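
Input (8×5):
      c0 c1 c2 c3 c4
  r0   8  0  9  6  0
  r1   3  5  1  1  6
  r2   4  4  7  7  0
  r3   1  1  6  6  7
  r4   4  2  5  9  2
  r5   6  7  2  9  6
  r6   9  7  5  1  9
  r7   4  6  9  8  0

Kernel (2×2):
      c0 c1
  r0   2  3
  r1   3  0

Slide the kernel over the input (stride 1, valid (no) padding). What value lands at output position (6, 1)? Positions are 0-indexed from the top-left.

47

The receptive field on the input at this output position is [7 5 / 6 9]. Elementwise product with the kernel and sum: 7·2 + 5·3 + 6·3.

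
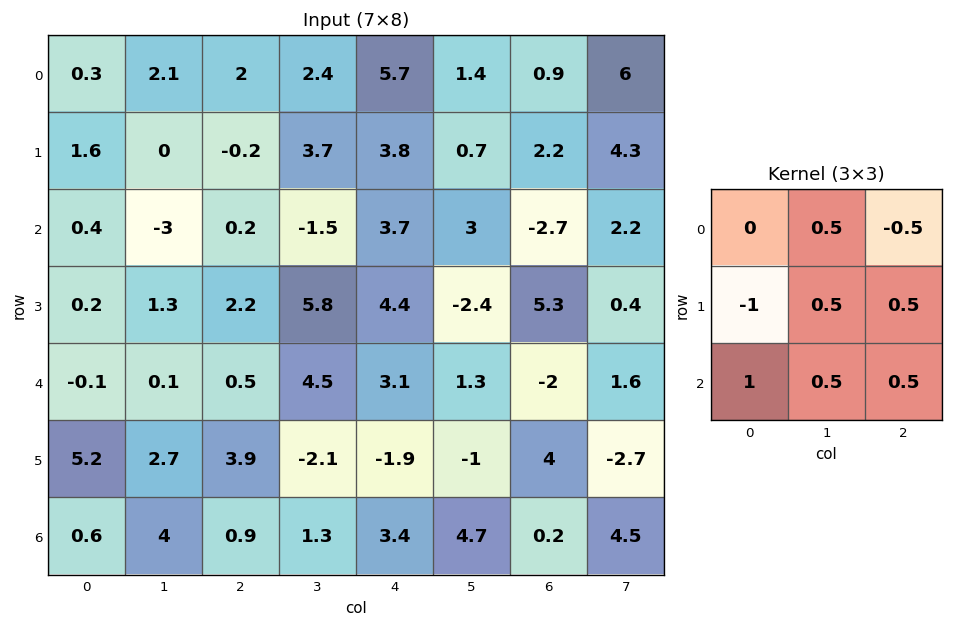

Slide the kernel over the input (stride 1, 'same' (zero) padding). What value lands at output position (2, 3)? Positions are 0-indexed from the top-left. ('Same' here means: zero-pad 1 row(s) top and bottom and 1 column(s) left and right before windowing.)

The receptive field on the zero-padded input at this output position is [-0.2 3.7 3.8 / 0.2 -1.5 3.7 / 2.2 5.8 4.4]. Elementwise product with the kernel and sum: 3.7·0.5 + 3.8·-0.5 + 0.2·-1 + -1.5·0.5 + 3.7·0.5 + 2.2·1 + 5.8·0.5 + 4.4·0.5.

8.15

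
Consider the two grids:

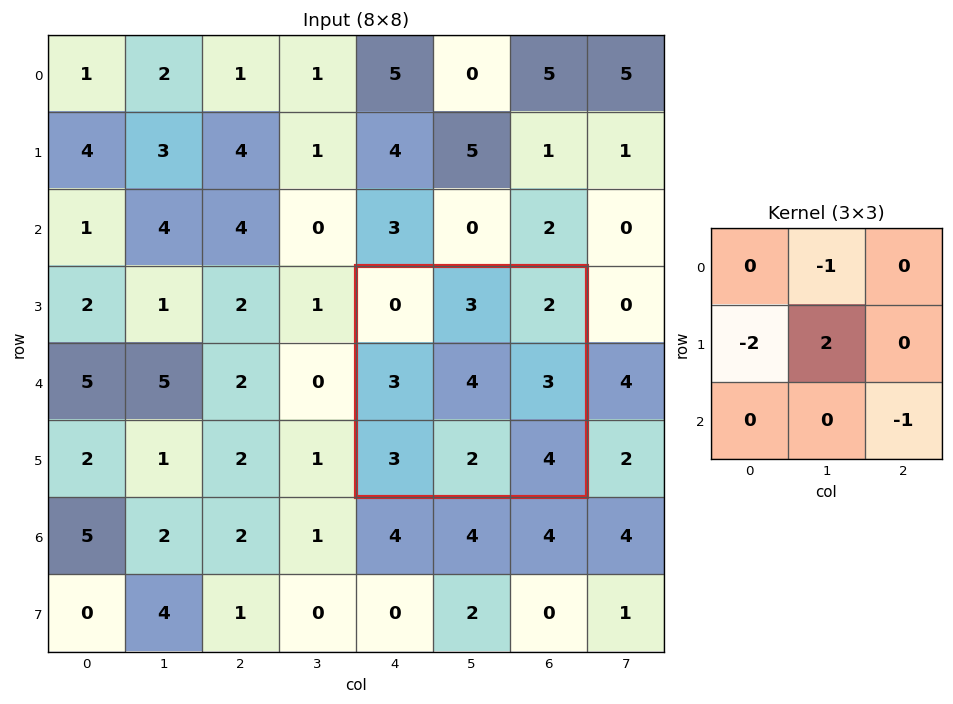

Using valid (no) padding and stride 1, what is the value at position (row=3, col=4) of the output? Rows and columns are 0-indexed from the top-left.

-5

The receptive field on the input at this output position is [0 3 2 / 3 4 3 / 3 2 4]. Elementwise product with the kernel and sum: 3·-1 + 3·-2 + 4·2 + 4·-1.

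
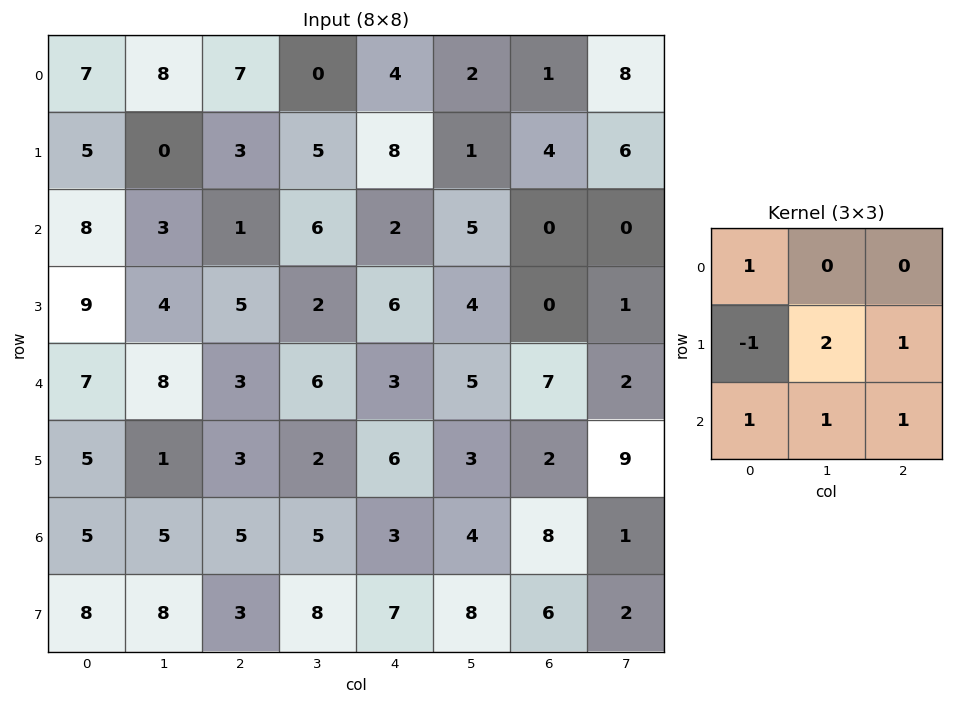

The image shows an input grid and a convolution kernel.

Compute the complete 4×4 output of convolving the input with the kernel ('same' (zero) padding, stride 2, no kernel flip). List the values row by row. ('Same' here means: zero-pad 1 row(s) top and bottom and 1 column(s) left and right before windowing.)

Output[0,0]: The receptive field on the zero-padded input at this output position is [0 0 0 / 0 7 8 / 0 5 0]. Elementwise product with the kernel and sum: 0·1 + 0·-1 + 7·2 + 8·1 + 0·1 + 5·1 + 0·1.

27 14 24 19
32 16 20 1
28 14 18 29
31 30 30 32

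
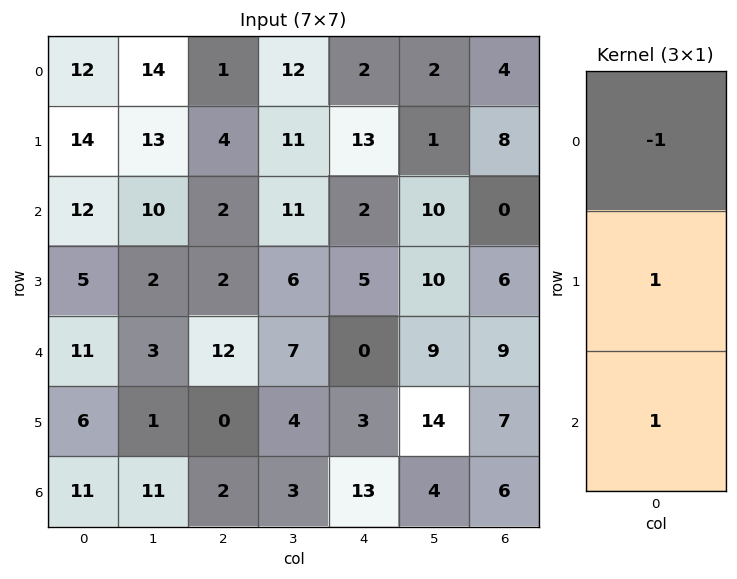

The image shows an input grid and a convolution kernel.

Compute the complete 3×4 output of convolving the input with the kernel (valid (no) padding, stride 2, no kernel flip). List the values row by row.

14 5 13 4
4 12 3 15
6 -10 16 4

Output[0,0]: The receptive field on the input at this output position is [12 / 14 / 12]. Elementwise product with the kernel and sum: 12·-1 + 14·1 + 12·1.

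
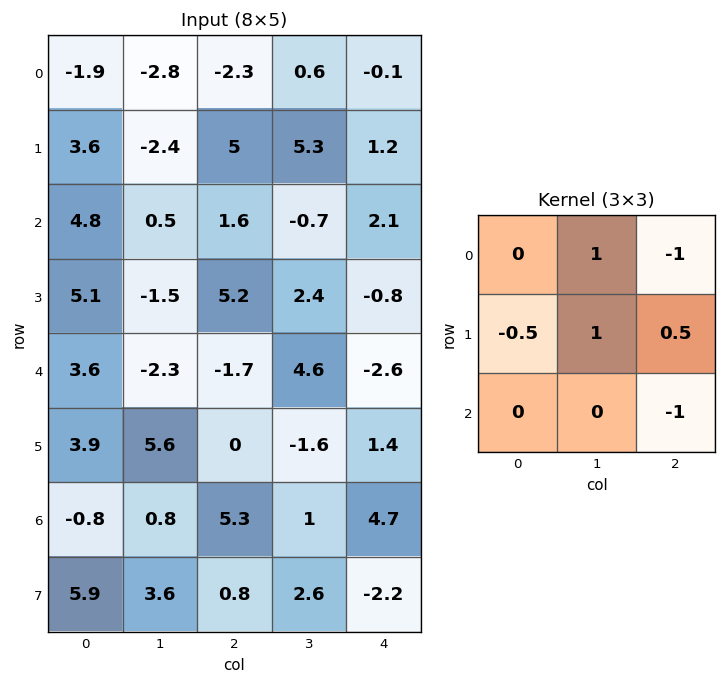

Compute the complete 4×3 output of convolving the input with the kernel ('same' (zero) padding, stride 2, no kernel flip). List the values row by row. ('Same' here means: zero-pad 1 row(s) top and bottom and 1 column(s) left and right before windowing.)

-0.9 -5.9 -0.4
12.55 -1.7 3.65
3.45 6.15 -5.7
-5.7 4.4 5.6

Output[0,0]: The receptive field on the zero-padded input at this output position is [0 0 0 / 0 -1.9 -2.8 / 0 3.6 -2.4]. Elementwise product with the kernel and sum: 0·1 + 0·-1 + 0·-0.5 + -1.9·1 + -2.8·0.5 + -2.4·-1.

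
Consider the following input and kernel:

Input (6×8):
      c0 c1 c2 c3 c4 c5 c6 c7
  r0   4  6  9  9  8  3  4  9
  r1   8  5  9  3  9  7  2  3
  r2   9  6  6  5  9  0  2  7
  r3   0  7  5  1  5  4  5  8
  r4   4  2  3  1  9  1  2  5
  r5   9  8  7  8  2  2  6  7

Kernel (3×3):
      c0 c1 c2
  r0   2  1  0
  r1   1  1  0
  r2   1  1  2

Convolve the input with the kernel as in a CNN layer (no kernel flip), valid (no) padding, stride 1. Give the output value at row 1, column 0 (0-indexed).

53

The receptive field on the input at this output position is [8 5 9 / 9 6 6 / 0 7 5]. Elementwise product with the kernel and sum: 8·2 + 5·1 + 9·1 + 6·1 + 0·1 + 7·1 + 5·2.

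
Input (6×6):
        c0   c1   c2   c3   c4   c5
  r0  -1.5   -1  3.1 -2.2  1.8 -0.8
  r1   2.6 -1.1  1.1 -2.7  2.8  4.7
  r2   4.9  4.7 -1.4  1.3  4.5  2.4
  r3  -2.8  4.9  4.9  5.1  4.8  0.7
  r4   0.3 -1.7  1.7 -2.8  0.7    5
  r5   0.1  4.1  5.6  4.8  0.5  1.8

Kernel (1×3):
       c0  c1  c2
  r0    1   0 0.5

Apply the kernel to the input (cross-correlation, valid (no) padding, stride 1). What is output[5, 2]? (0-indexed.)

The receptive field on the input at this output position is [5.6 4.8 0.5]. Elementwise product with the kernel and sum: 5.6·1 + 0.5·0.5.

5.85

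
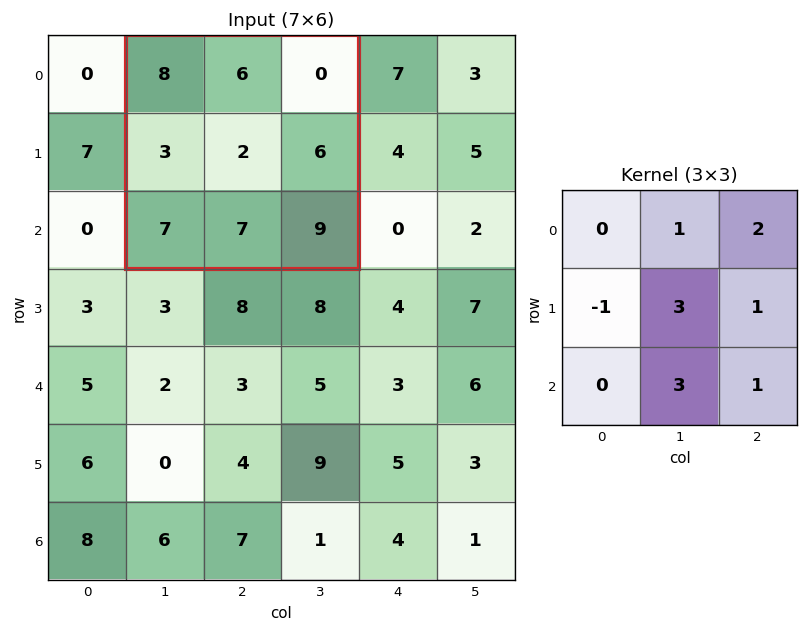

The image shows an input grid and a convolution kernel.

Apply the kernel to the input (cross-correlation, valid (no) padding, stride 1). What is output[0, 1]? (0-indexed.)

45

The receptive field on the input at this output position is [8 6 0 / 3 2 6 / 7 7 9]. Elementwise product with the kernel and sum: 6·1 + 0·2 + 3·-1 + 2·3 + 6·1 + 7·3 + 9·1.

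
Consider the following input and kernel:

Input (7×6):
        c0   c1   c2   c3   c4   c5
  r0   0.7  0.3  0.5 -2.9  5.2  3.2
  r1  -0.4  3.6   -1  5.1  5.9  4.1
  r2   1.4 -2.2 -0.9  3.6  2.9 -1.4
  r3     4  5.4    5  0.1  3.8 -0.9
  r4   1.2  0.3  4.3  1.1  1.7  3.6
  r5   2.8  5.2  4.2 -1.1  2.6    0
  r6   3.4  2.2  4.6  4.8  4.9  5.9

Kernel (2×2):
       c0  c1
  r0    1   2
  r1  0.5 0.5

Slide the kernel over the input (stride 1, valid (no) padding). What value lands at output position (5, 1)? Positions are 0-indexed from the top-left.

The receptive field on the input at this output position is [5.2 4.2 / 2.2 4.6]. Elementwise product with the kernel and sum: 5.2·1 + 4.2·2 + 2.2·0.5 + 4.6·0.5.

17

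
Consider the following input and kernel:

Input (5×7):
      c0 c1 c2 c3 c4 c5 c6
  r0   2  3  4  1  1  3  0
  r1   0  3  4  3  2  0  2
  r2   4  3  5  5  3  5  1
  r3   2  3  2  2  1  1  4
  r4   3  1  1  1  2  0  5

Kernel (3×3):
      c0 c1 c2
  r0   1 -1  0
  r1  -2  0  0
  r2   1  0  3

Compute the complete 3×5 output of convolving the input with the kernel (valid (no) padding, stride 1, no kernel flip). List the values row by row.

18 11 9 14 0
-3 2 -4 -4 9
3 -4 3 -1 13

Output[0,0]: The receptive field on the input at this output position is [2 3 4 / 0 3 4 / 4 3 5]. Elementwise product with the kernel and sum: 2·1 + 3·-1 + 0·-2 + 4·1 + 5·3.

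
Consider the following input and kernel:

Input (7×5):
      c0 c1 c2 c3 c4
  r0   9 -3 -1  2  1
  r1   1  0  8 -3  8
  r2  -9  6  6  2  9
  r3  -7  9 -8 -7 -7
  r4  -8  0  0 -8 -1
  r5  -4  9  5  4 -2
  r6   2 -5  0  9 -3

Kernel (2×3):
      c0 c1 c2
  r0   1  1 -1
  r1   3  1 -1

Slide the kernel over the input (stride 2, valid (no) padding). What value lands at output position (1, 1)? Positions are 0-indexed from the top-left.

The receptive field on the input at this output position is [6 2 9 / -8 -7 -7]. Elementwise product with the kernel and sum: 6·1 + 2·1 + 9·-1 + -8·3 + -7·1 + -7·-1.

-25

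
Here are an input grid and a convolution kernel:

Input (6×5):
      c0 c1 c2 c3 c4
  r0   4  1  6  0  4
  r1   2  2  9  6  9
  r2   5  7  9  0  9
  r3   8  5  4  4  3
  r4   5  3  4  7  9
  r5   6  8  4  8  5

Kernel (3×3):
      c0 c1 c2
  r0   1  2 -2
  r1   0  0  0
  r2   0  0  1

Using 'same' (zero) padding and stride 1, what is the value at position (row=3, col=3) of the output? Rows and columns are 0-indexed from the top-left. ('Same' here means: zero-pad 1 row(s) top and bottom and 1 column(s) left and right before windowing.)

The receptive field on the zero-padded input at this output position is [9 0 9 / 4 4 3 / 4 7 9]. Elementwise product with the kernel and sum: 9·1 + 0·2 + 9·-2 + 9·1.

0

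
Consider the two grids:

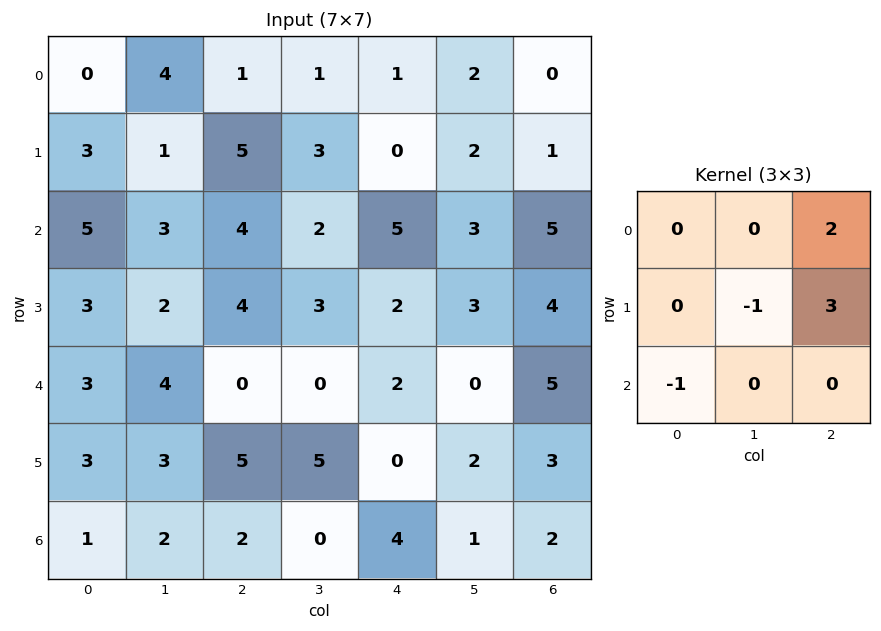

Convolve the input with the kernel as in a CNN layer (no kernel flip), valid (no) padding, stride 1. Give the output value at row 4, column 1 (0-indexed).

The receptive field on the input at this output position is [4 0 0 / 3 5 5 / 2 2 0]. Elementwise product with the kernel and sum: 0·2 + 5·-1 + 5·3 + 2·-1.

8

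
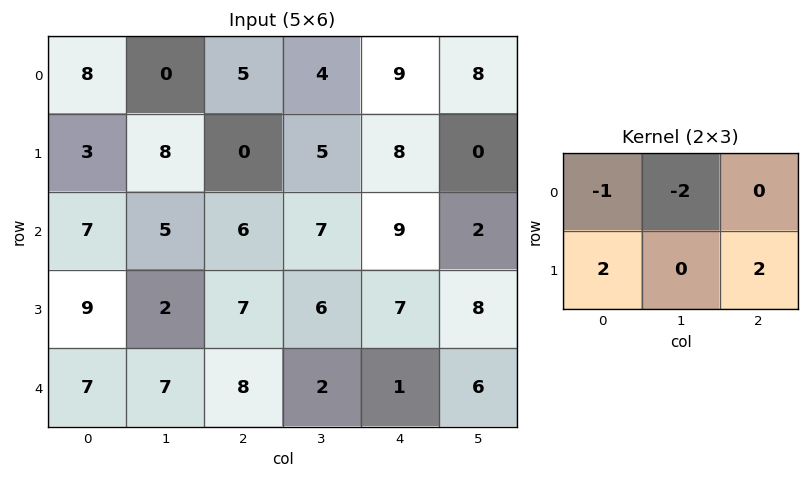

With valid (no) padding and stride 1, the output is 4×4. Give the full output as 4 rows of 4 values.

-2 16 3 -12
7 16 20 -3
15 -1 8 3
17 2 -1 -4

Output[0,0]: The receptive field on the input at this output position is [8 0 5 / 3 8 0]. Elementwise product with the kernel and sum: 8·-1 + 0·-2 + 3·2 + 0·2.
Output[0,1]: The receptive field on the input at this output position is [0 5 4 / 8 0 5]. Elementwise product with the kernel and sum: 0·-1 + 5·-2 + 8·2 + 5·2.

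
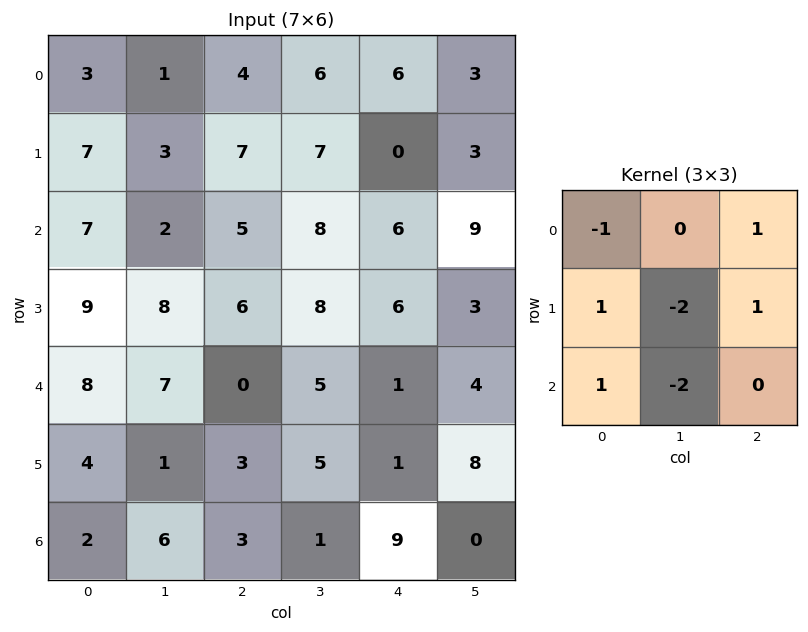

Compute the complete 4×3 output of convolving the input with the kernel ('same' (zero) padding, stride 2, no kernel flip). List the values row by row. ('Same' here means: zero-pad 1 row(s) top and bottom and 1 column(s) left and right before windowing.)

-19 -12 4
-27 0 -3
-9 7 5
3 5 -14

Output[0,0]: The receptive field on the zero-padded input at this output position is [0 0 0 / 0 3 1 / 0 7 3]. Elementwise product with the kernel and sum: 0·-1 + 0·1 + 0·1 + 3·-2 + 1·1 + 0·1 + 7·-2.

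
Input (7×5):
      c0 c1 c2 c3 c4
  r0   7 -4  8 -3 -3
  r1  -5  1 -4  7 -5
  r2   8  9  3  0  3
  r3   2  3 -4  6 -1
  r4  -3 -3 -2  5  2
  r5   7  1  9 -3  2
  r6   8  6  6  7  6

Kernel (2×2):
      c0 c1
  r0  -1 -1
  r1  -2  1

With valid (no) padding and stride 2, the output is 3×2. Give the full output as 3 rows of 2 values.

Output[0,0]: The receptive field on the input at this output position is [7 -4 / -5 1]. Elementwise product with the kernel and sum: 7·-1 + -4·-1 + -5·-2 + 1·1.

8 10
-18 11
-7 -24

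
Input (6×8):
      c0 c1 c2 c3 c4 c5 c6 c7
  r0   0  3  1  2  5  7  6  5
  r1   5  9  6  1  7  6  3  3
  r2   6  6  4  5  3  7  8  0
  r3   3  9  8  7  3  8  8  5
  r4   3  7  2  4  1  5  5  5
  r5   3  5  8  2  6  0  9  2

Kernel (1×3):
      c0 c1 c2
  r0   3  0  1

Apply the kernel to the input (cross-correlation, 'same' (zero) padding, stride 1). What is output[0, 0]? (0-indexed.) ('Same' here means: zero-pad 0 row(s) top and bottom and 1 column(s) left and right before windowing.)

3

The receptive field on the zero-padded input at this output position is [0 0 3]. Elementwise product with the kernel and sum: 0·3 + 3·1.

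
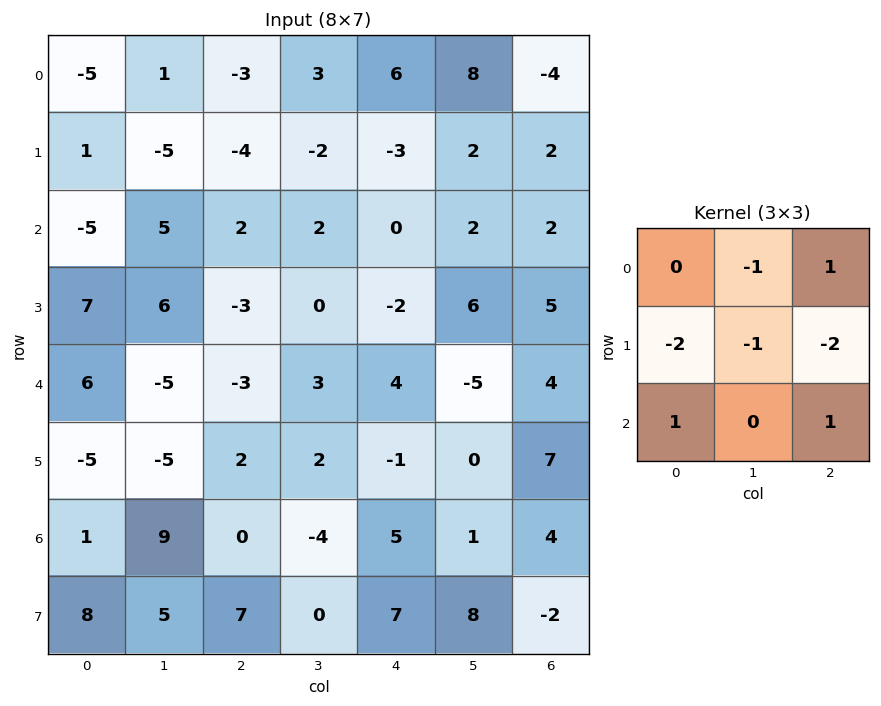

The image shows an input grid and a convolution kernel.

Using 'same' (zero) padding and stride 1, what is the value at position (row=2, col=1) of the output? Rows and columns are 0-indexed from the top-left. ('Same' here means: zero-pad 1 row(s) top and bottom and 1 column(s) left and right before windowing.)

6

The receptive field on the zero-padded input at this output position is [1 -5 -4 / -5 5 2 / 7 6 -3]. Elementwise product with the kernel and sum: -5·-1 + -4·1 + -5·-2 + 5·-1 + 2·-2 + 7·1 + -3·1.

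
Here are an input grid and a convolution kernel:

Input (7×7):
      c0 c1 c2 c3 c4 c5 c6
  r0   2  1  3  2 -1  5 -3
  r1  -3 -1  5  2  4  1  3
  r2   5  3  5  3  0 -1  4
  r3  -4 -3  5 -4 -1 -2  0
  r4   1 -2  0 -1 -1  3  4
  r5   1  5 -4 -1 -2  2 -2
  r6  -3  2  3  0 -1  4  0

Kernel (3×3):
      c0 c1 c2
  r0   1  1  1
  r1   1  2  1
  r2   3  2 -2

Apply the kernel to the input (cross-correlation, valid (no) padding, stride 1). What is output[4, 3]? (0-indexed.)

The receptive field on the input at this output position is [-1 -1 3 / -1 -2 2 / 0 -1 4]. Elementwise product with the kernel and sum: -1·1 + -1·1 + 3·1 + -1·1 + -2·2 + 2·1 + 0·3 + -1·2 + 4·-2.

-12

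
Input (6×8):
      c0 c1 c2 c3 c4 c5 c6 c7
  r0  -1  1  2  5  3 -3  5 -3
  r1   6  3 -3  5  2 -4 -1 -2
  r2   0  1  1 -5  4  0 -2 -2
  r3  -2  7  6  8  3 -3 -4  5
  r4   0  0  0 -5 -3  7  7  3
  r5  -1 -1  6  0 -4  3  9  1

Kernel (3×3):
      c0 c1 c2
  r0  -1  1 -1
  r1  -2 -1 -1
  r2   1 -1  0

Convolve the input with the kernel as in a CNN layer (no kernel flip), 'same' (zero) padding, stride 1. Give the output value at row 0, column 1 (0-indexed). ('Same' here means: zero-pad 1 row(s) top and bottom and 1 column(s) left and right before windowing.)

2

The receptive field on the zero-padded input at this output position is [0 0 0 / -1 1 2 / 6 3 -3]. Elementwise product with the kernel and sum: 0·-1 + 0·1 + 0·-1 + -1·-2 + 1·-1 + 2·-1 + 6·1 + 3·-1.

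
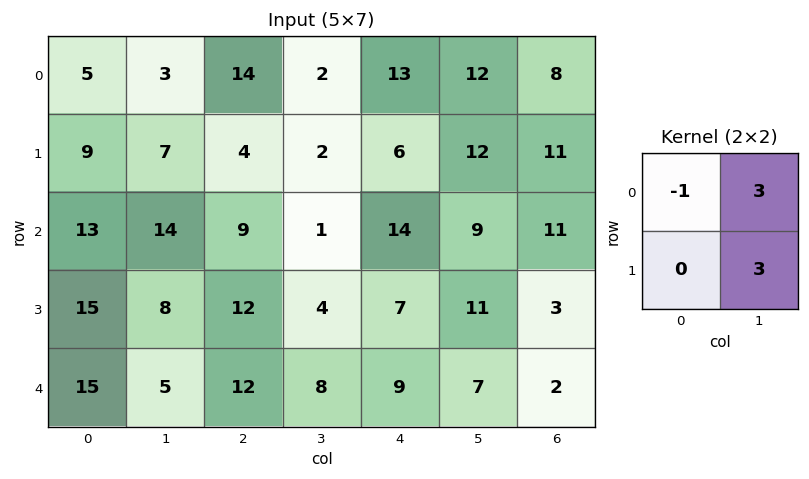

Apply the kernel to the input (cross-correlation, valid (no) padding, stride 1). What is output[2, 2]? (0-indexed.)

6

The receptive field on the input at this output position is [9 1 / 12 4]. Elementwise product with the kernel and sum: 9·-1 + 1·3 + 4·3.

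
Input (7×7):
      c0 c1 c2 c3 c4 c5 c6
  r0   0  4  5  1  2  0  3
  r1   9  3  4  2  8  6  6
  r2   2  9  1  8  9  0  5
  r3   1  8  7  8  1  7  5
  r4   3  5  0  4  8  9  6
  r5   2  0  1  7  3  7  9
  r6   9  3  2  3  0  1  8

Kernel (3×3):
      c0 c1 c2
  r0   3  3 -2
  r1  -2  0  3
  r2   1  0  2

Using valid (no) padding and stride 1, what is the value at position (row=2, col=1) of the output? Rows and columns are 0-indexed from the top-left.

The receptive field on the input at this output position is [9 1 8 / 8 7 8 / 5 0 4]. Elementwise product with the kernel and sum: 9·3 + 1·3 + 8·-2 + 8·-2 + 8·3 + 5·1 + 4·2.

35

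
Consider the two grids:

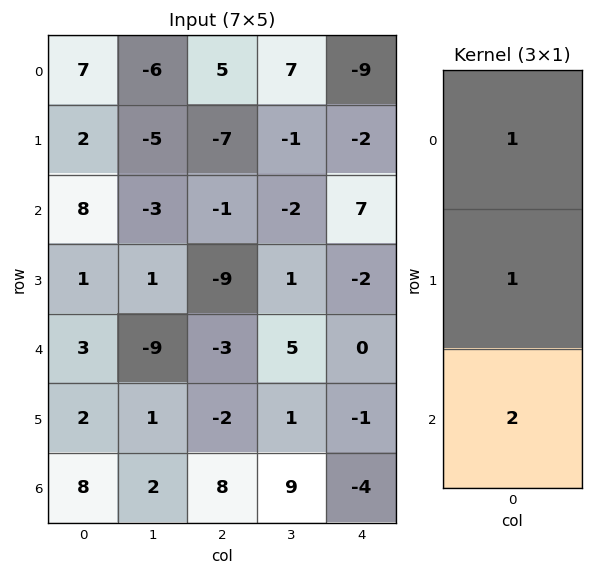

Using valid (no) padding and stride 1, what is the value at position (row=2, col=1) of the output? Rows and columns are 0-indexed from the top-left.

The receptive field on the input at this output position is [-3 / 1 / -9]. Elementwise product with the kernel and sum: -3·1 + 1·1 + -9·2.

-20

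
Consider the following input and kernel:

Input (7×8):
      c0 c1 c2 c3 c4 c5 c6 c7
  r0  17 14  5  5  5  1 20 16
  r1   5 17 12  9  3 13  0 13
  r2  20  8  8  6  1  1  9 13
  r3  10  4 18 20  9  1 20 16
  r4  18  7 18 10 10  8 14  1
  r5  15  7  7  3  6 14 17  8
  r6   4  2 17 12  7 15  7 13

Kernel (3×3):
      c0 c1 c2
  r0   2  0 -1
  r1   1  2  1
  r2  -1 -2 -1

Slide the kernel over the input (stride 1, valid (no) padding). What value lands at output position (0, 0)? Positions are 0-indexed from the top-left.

The receptive field on the input at this output position is [17 14 5 / 5 17 12 / 20 8 8]. Elementwise product with the kernel and sum: 17·2 + 5·-1 + 5·1 + 17·2 + 12·1 + 20·-1 + 8·-2 + 8·-1.

36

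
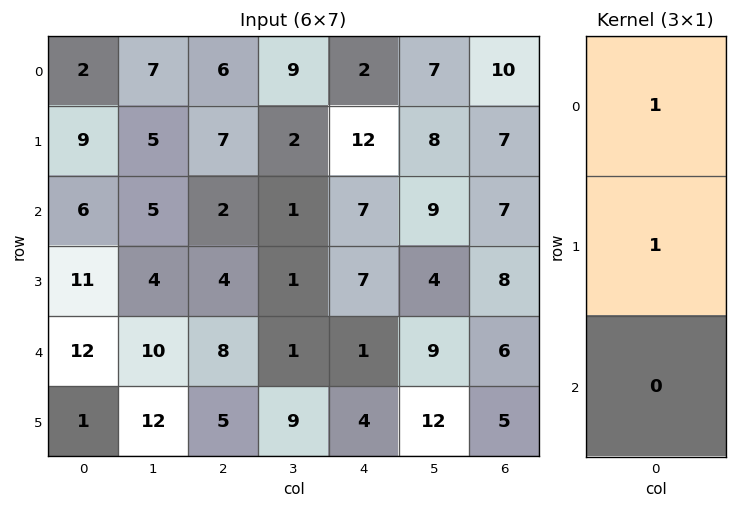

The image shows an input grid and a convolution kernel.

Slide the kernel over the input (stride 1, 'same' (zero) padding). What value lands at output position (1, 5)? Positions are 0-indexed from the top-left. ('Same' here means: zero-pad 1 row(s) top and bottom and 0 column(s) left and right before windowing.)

The receptive field on the zero-padded input at this output position is [7 / 8 / 9]. Elementwise product with the kernel and sum: 7·1 + 8·1.

15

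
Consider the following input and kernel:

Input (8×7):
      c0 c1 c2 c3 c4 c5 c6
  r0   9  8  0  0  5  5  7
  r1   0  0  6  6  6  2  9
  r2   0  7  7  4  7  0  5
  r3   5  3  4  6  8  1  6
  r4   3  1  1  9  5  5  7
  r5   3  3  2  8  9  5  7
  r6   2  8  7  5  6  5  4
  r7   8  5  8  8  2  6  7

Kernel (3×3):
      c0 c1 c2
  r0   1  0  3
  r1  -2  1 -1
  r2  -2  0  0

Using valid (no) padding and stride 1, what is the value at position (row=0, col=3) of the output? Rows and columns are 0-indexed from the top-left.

The receptive field on the input at this output position is [0 5 5 / 6 6 2 / 4 7 0]. Elementwise product with the kernel and sum: 0·1 + 5·3 + 6·-2 + 6·1 + 2·-1 + 4·-2.

-1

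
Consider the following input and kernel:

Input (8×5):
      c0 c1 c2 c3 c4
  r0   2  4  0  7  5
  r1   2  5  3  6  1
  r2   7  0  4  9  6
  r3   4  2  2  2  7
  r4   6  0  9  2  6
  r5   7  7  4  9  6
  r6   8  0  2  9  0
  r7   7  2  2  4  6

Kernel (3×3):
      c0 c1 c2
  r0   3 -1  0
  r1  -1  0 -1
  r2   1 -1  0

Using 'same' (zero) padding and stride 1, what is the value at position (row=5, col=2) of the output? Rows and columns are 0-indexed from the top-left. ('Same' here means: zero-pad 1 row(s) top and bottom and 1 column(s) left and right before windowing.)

The receptive field on the zero-padded input at this output position is [0 9 2 / 7 4 9 / 0 2 9]. Elementwise product with the kernel and sum: 0·3 + 9·-1 + 7·-1 + 9·-1 + 0·1 + 2·-1.

-27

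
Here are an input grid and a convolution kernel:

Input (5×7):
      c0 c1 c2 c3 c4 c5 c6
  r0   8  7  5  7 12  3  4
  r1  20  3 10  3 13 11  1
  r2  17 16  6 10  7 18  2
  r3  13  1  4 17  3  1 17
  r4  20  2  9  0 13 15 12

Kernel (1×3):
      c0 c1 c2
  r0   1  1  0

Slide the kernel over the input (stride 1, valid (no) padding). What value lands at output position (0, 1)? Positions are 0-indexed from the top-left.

The receptive field on the input at this output position is [7 5 7]. Elementwise product with the kernel and sum: 7·1 + 5·1.

12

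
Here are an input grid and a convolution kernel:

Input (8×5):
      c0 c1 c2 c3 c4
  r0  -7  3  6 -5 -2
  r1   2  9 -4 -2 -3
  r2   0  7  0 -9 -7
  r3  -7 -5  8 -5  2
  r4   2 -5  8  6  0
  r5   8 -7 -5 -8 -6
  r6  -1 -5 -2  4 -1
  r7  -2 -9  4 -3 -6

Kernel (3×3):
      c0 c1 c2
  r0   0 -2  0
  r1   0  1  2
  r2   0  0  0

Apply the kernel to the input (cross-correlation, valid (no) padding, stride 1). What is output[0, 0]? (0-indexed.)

-5

The receptive field on the input at this output position is [-7 3 6 / 2 9 -4 / 0 7 0]. Elementwise product with the kernel and sum: 3·-2 + 9·1 + -4·2.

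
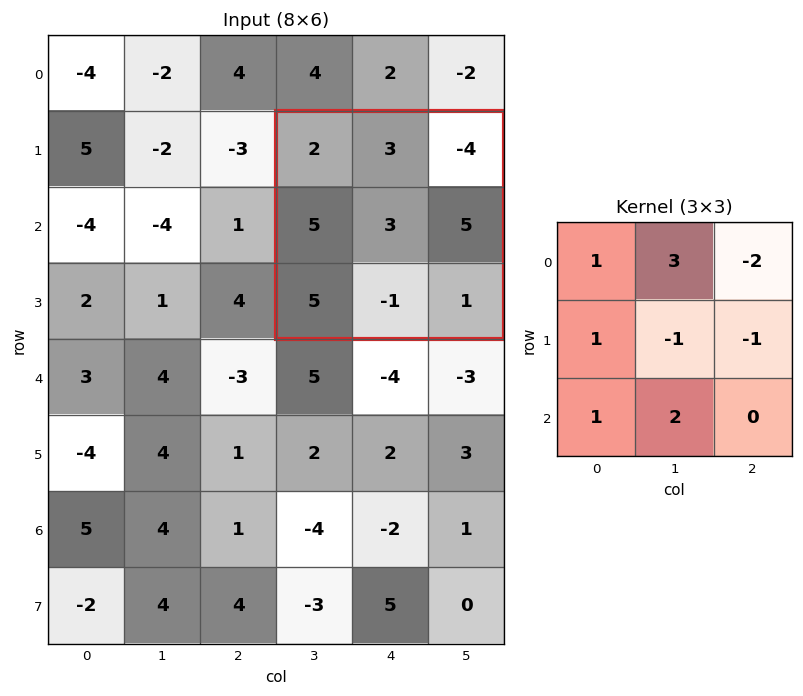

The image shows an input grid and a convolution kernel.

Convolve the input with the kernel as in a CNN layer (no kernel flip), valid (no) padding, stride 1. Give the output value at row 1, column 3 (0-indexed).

19

The receptive field on the input at this output position is [2 3 -4 / 5 3 5 / 5 -1 1]. Elementwise product with the kernel and sum: 2·1 + 3·3 + -4·-2 + 5·1 + 3·-1 + 5·-1 + 5·1 + -1·2.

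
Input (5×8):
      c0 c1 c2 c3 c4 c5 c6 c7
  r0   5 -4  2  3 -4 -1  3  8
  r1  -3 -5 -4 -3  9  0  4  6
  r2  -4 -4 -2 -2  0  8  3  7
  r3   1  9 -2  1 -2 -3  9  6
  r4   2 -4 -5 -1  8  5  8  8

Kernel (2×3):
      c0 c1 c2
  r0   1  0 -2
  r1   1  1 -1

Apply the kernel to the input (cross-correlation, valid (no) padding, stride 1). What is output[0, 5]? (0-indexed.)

The receptive field on the input at this output position is [-1 3 8 / 0 4 6]. Elementwise product with the kernel and sum: -1·1 + 8·-2 + 0·1 + 4·1 + 6·-1.

-19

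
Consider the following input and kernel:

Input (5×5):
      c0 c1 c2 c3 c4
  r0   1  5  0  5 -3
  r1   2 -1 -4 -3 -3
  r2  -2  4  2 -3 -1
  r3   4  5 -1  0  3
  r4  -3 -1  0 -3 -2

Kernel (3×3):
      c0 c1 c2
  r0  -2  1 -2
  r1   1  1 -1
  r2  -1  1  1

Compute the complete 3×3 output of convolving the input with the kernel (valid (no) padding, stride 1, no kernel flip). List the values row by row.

Output[0,0]: The receptive field on the input at this output position is [1 5 0 / 2 -1 -4 / -2 4 2]. Elementwise product with the kernel and sum: 1·-2 + 5·1 + 0·-2 + 2·1 + -1·1 + -4·-1 + -2·-1 + 4·1 + 2·1.

16 -27 1
3 7 15
16 2 -14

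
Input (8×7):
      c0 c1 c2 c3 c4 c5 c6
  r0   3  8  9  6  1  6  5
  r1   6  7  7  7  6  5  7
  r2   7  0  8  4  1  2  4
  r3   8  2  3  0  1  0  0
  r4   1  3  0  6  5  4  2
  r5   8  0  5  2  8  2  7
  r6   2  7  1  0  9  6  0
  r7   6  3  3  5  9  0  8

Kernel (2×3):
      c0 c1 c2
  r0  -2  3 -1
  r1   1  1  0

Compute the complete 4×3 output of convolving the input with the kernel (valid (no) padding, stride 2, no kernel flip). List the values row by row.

22 13 22
-12 -2 1
15 20 10
25 -3 9

Output[0,0]: The receptive field on the input at this output position is [3 8 9 / 6 7 7]. Elementwise product with the kernel and sum: 3·-2 + 8·3 + 9·-1 + 6·1 + 7·1.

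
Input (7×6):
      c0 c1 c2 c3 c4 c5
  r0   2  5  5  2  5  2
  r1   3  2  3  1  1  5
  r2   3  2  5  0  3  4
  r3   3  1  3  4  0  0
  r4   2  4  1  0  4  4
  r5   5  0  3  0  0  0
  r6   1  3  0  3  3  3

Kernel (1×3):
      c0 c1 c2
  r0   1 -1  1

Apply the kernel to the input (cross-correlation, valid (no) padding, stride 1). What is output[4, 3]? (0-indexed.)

The receptive field on the input at this output position is [0 4 4]. Elementwise product with the kernel and sum: 0·1 + 4·-1 + 4·1.

0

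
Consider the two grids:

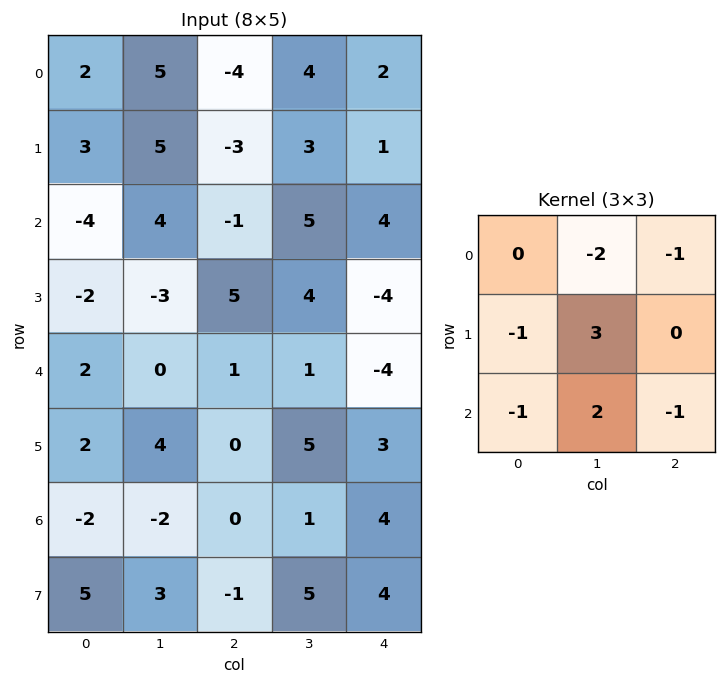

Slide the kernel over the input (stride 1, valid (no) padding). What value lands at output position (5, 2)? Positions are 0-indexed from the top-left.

The receptive field on the input at this output position is [0 5 3 / 0 1 4 / -1 5 4]. Elementwise product with the kernel and sum: 5·-2 + 3·-1 + 0·-1 + 1·3 + -1·-1 + 5·2 + 4·-1.

-3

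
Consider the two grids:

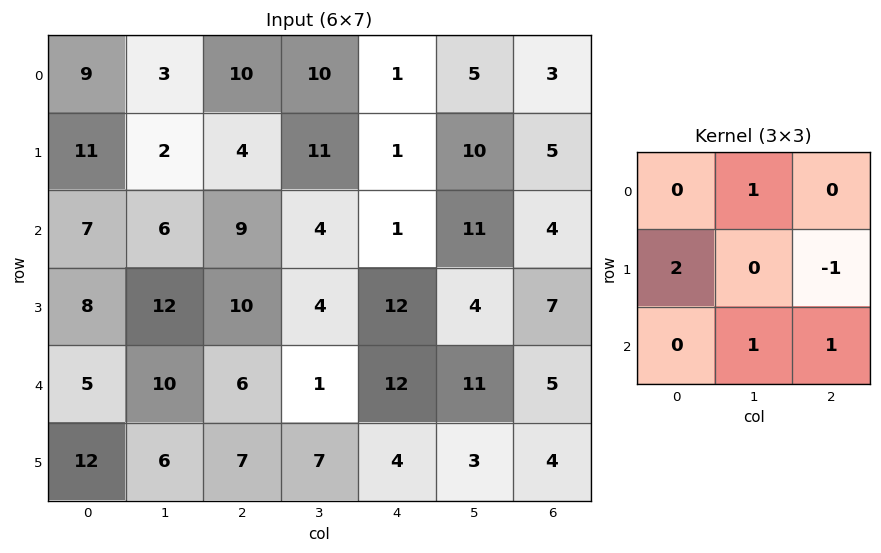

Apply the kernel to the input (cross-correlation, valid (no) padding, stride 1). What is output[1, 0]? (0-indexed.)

29

The receptive field on the input at this output position is [11 2 4 / 7 6 9 / 8 12 10]. Elementwise product with the kernel and sum: 2·1 + 7·2 + 9·-1 + 12·1 + 10·1.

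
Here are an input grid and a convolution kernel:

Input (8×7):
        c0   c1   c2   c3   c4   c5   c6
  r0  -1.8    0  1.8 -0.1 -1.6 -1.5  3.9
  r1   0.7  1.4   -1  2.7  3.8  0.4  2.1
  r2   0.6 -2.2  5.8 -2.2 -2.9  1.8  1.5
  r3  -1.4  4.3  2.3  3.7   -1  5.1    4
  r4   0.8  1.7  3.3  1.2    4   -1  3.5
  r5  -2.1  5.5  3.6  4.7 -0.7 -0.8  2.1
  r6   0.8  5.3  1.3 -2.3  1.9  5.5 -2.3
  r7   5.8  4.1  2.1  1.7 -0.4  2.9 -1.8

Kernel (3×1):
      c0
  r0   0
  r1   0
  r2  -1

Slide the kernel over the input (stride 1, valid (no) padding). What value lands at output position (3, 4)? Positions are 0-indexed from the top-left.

0.7

The receptive field on the input at this output position is [-1 / 4 / -0.7]. Elementwise product with the kernel and sum: -0.7·-1.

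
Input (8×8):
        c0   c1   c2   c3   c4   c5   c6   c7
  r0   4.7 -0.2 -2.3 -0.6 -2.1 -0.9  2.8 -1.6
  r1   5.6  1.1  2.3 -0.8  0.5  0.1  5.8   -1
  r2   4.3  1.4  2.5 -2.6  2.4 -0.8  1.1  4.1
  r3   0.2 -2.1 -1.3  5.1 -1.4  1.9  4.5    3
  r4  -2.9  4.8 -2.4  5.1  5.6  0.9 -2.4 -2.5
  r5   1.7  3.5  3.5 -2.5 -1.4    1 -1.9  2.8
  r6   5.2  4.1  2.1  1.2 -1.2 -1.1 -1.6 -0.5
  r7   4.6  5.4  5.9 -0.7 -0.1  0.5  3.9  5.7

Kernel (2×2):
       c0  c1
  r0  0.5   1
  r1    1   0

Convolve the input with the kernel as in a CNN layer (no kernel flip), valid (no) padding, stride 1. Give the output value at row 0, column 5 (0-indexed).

2.45

The receptive field on the input at this output position is [-0.9 2.8 / 0.1 5.8]. Elementwise product with the kernel and sum: -0.9·0.5 + 2.8·1 + 0.1·1.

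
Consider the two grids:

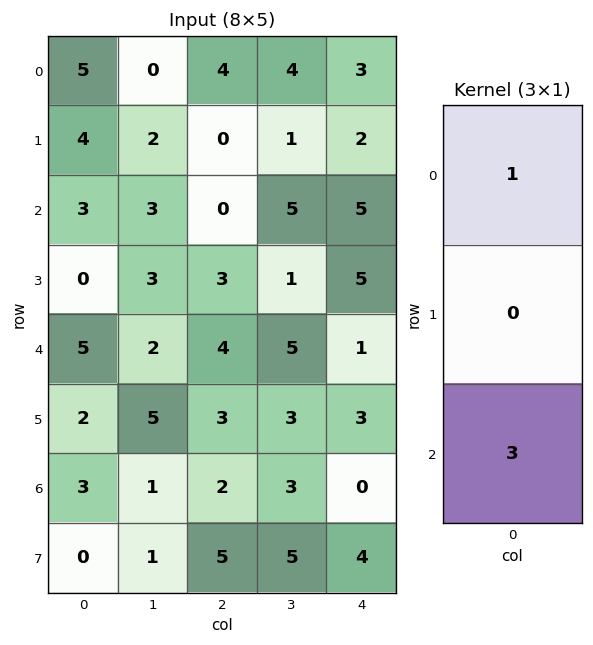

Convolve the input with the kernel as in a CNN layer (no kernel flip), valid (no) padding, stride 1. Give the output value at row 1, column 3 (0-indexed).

4

The receptive field on the input at this output position is [1 / 5 / 1]. Elementwise product with the kernel and sum: 1·1 + 1·3.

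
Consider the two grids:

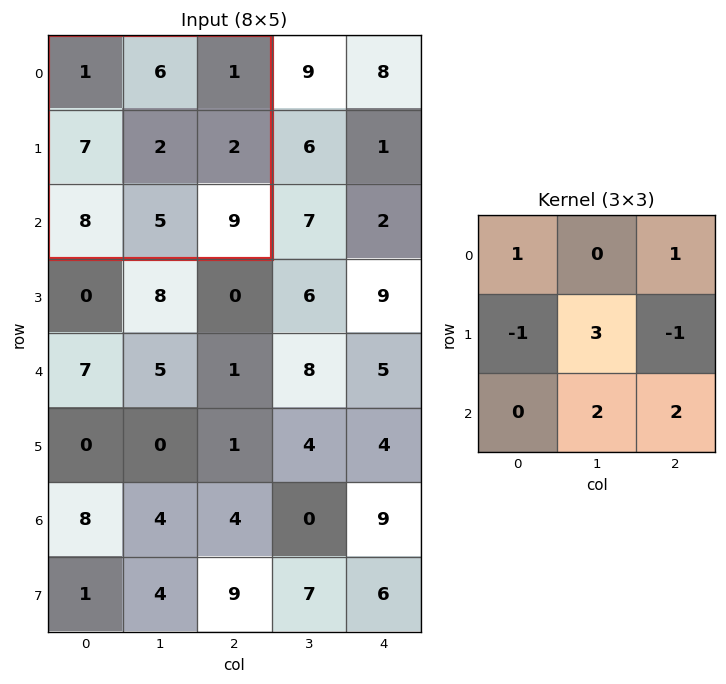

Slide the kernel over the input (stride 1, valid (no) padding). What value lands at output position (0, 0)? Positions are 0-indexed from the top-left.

The receptive field on the input at this output position is [1 6 1 / 7 2 2 / 8 5 9]. Elementwise product with the kernel and sum: 1·1 + 1·1 + 7·-1 + 2·3 + 2·-1 + 5·2 + 9·2.

27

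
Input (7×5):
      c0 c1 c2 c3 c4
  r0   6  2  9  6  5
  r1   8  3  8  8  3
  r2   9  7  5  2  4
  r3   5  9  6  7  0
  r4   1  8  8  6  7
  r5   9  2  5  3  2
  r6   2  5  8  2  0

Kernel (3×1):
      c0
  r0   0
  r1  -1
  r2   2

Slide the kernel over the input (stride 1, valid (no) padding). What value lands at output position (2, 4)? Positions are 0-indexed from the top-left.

The receptive field on the input at this output position is [4 / 0 / 7]. Elementwise product with the kernel and sum: 0·-1 + 7·2.

14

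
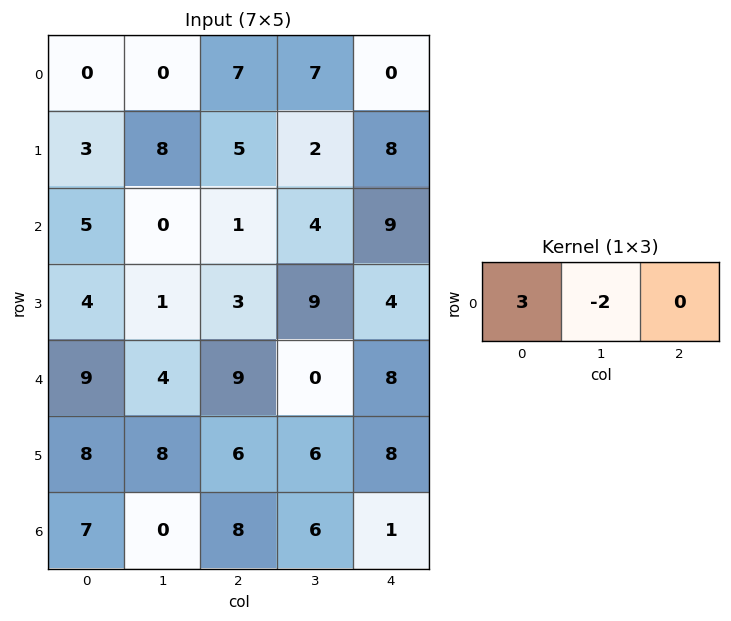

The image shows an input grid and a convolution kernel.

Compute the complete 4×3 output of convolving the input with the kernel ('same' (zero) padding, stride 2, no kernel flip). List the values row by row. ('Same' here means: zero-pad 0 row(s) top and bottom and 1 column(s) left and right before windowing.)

0 -14 21
-10 -2 -6
-18 -6 -16
-14 -16 16

Output[0,0]: The receptive field on the zero-padded input at this output position is [0 0 0]. Elementwise product with the kernel and sum: 0·3 + 0·-2.
Output[0,1]: The receptive field on the zero-padded input at this output position is [0 7 7]. Elementwise product with the kernel and sum: 0·3 + 7·-2.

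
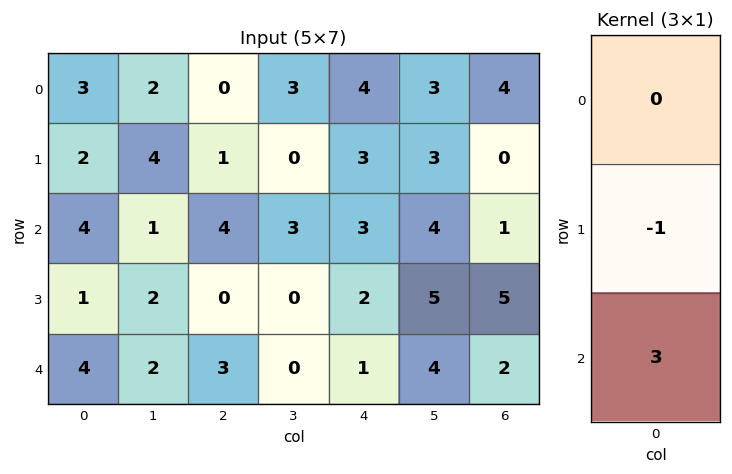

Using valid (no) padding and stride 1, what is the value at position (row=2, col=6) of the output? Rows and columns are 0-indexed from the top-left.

1

The receptive field on the input at this output position is [1 / 5 / 2]. Elementwise product with the kernel and sum: 5·-1 + 2·3.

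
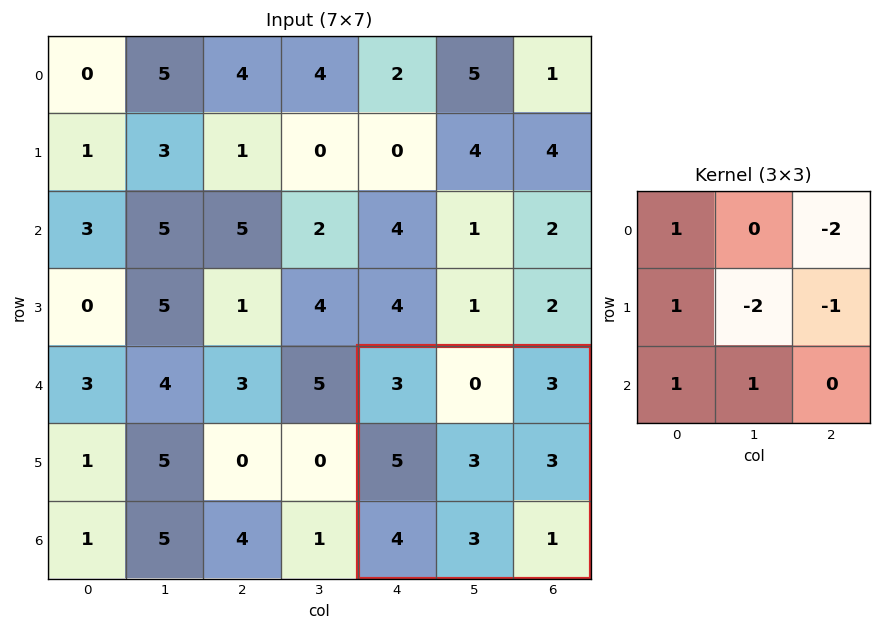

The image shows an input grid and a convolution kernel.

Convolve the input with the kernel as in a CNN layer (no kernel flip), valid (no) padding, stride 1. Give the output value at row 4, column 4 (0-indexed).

0

The receptive field on the input at this output position is [3 0 3 / 5 3 3 / 4 3 1]. Elementwise product with the kernel and sum: 3·1 + 3·-2 + 5·1 + 3·-2 + 3·-1 + 4·1 + 3·1.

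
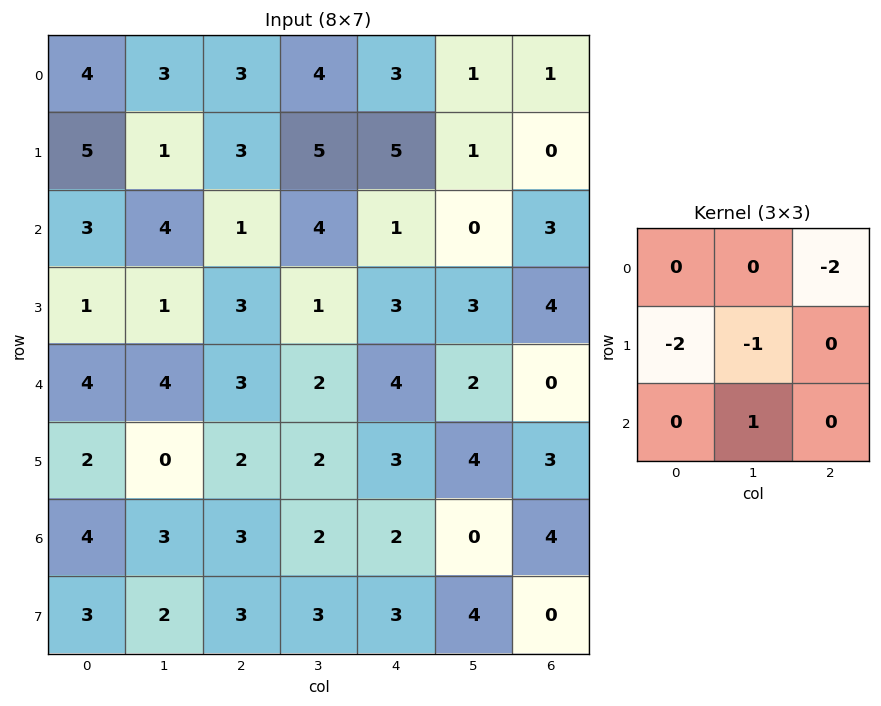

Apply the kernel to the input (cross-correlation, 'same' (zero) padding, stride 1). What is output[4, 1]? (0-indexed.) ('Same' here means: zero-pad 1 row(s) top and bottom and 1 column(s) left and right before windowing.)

-18

The receptive field on the zero-padded input at this output position is [1 1 3 / 4 4 3 / 2 0 2]. Elementwise product with the kernel and sum: 3·-2 + 4·-2 + 4·-1 + 0·1.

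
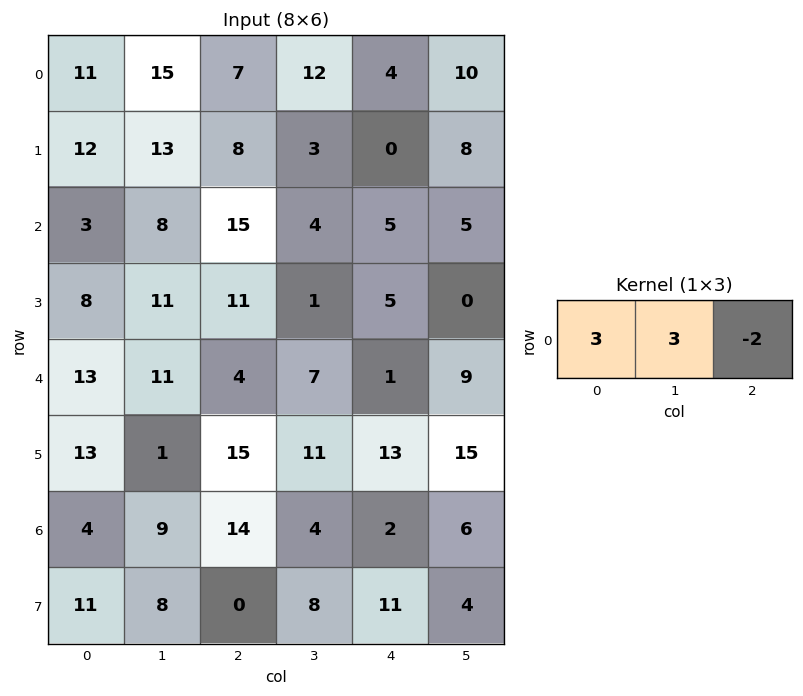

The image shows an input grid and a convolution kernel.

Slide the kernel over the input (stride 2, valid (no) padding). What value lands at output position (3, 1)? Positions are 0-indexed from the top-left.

The receptive field on the input at this output position is [14 4 2]. Elementwise product with the kernel and sum: 14·3 + 4·3 + 2·-2.

50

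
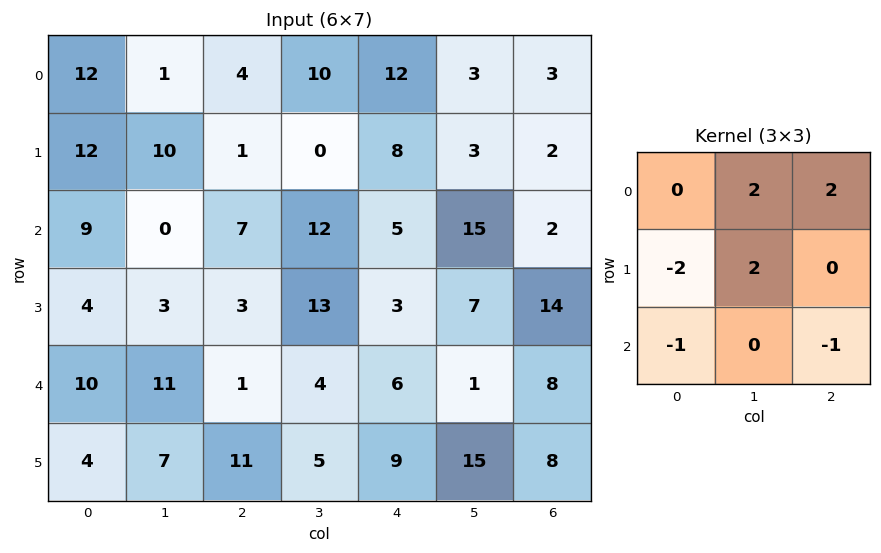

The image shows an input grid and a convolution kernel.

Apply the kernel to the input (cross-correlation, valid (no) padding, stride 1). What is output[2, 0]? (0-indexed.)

The receptive field on the input at this output position is [9 0 7 / 4 3 3 / 10 11 1]. Elementwise product with the kernel and sum: 0·2 + 7·2 + 4·-2 + 3·2 + 10·-1 + 1·-1.

1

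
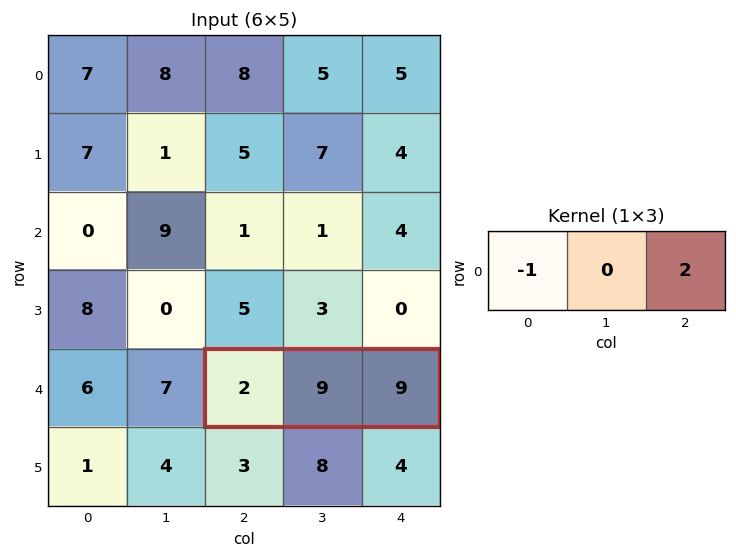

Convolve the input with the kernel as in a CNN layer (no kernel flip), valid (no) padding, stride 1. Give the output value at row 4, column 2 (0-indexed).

16

The receptive field on the input at this output position is [2 9 9]. Elementwise product with the kernel and sum: 2·-1 + 9·2.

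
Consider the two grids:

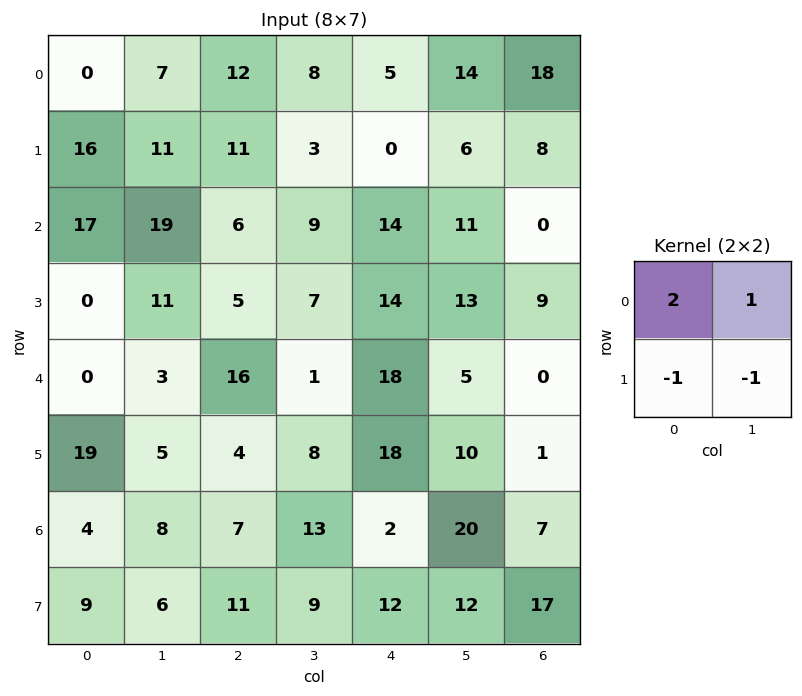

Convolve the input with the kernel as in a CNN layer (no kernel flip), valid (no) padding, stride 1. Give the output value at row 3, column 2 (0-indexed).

The receptive field on the input at this output position is [5 7 / 16 1]. Elementwise product with the kernel and sum: 5·2 + 7·1 + 16·-1 + 1·-1.

0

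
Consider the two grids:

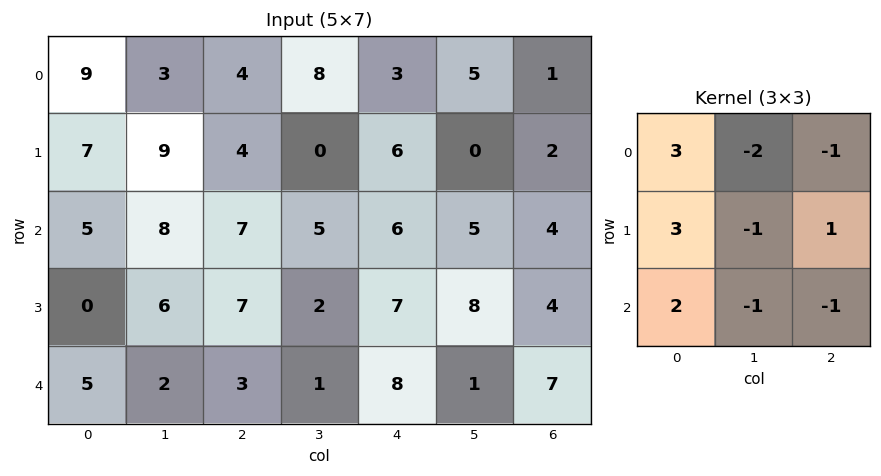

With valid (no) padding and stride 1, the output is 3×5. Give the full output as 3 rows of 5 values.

28 20 14 6 21
0 44 33 -9 35
-2 18 28 -2 29

Output[0,0]: The receptive field on the input at this output position is [9 3 4 / 7 9 4 / 5 8 7]. Elementwise product with the kernel and sum: 9·3 + 3·-2 + 4·-1 + 7·3 + 9·-1 + 4·1 + 5·2 + 8·-1 + 7·-1.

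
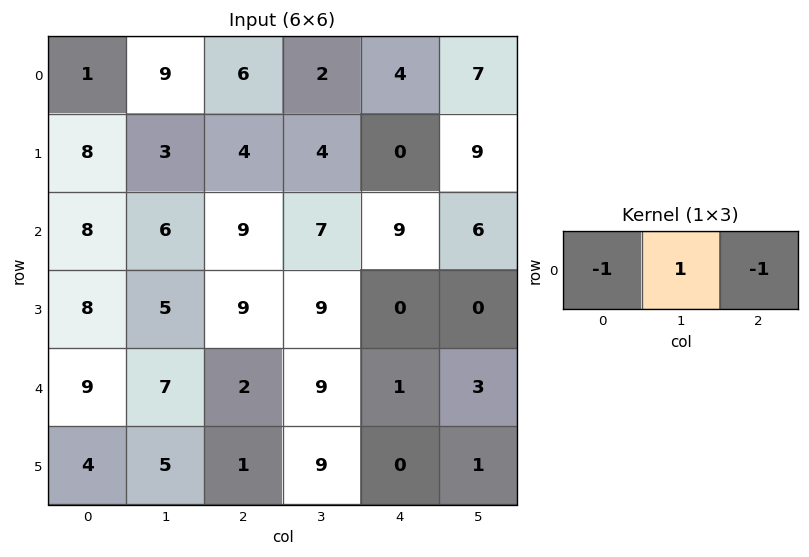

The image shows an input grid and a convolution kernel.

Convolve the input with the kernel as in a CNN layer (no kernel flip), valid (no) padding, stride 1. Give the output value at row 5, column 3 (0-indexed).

-10

The receptive field on the input at this output position is [9 0 1]. Elementwise product with the kernel and sum: 9·-1 + 0·1 + 1·-1.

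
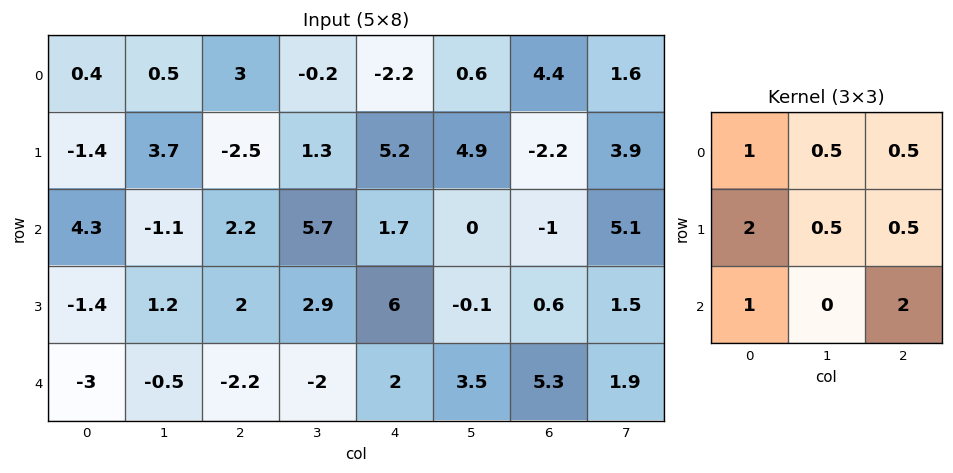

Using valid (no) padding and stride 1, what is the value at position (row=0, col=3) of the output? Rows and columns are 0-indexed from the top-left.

The receptive field on the input at this output position is [-0.2 -2.2 0.6 / 1.3 5.2 4.9 / 5.7 1.7 0]. Elementwise product with the kernel and sum: -0.2·1 + -2.2·0.5 + 0.6·0.5 + 1.3·2 + 5.2·0.5 + 4.9·0.5 + 5.7·1 + 0·2.

12.35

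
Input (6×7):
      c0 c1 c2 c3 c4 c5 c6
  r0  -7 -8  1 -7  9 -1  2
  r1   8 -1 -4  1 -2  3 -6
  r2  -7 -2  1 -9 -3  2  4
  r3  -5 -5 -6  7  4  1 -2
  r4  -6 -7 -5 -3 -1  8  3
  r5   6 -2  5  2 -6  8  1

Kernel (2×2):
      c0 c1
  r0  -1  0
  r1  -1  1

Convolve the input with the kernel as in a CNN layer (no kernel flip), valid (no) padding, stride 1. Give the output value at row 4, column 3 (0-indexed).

-5

The receptive field on the input at this output position is [-3 -1 / 2 -6]. Elementwise product with the kernel and sum: -3·-1 + 2·-1 + -6·1.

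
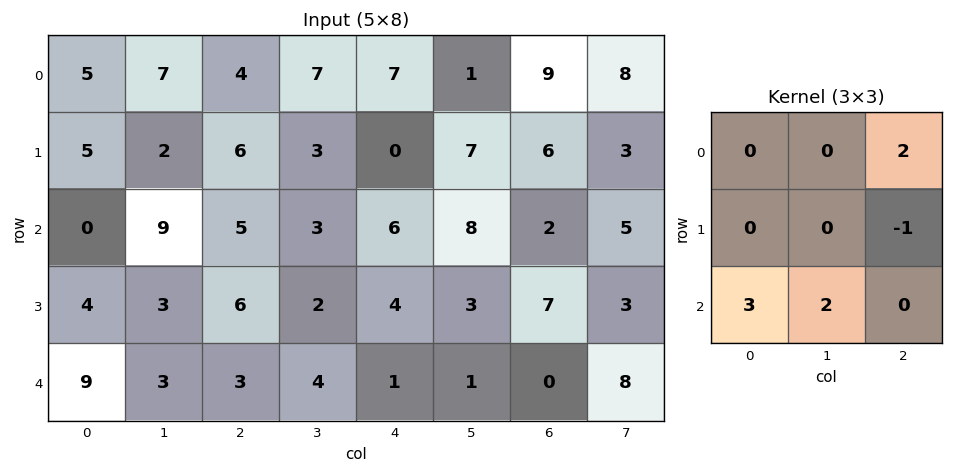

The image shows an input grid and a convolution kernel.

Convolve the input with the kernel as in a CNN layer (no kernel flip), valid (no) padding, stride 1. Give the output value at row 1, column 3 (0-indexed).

The receptive field on the input at this output position is [3 0 7 / 3 6 8 / 2 4 3]. Elementwise product with the kernel and sum: 7·2 + 8·-1 + 2·3 + 4·2.

20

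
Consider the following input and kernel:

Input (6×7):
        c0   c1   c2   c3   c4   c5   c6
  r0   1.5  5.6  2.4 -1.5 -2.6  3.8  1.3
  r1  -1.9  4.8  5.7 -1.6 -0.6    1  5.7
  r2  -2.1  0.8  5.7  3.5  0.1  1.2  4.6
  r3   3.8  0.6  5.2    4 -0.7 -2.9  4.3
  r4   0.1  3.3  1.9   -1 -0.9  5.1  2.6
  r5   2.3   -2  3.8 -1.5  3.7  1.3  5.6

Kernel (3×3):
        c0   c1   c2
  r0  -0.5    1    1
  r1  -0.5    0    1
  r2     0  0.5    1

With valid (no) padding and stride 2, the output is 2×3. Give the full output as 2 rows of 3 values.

Output[0,0]: The receptive field on the input at this output position is [1.5 5.6 2.4 / -1.9 4.8 5.7 / -2.1 0.8 5.7]. Elementwise product with the kernel and sum: 1.5·-0.5 + 5.6·1 + 2.4·1 + -1.9·-0.5 + 5.7·1 + 0.8·0.5 + 5.7·1.

20 -6.9 17.6
14.4 -3.95 15.55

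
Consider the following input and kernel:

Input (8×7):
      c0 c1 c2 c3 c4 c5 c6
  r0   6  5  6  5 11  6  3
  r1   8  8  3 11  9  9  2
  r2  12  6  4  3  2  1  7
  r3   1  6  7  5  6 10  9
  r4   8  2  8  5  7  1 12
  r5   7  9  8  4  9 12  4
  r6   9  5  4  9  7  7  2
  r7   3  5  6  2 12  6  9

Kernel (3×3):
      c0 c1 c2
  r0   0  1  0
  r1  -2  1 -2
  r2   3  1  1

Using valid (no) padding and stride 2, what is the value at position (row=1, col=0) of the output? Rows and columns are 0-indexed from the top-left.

30

The receptive field on the input at this output position is [12 6 4 / 1 6 7 / 8 2 8]. Elementwise product with the kernel and sum: 6·1 + 1·-2 + 6·1 + 7·-2 + 8·3 + 2·1 + 8·1.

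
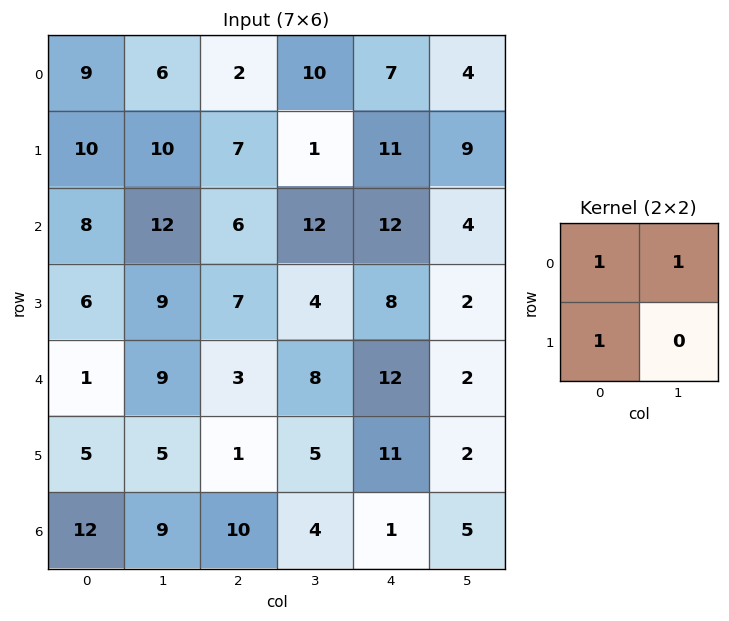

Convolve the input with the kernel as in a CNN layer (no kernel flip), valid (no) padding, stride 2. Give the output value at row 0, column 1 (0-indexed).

The receptive field on the input at this output position is [2 10 / 7 1]. Elementwise product with the kernel and sum: 2·1 + 10·1 + 7·1.

19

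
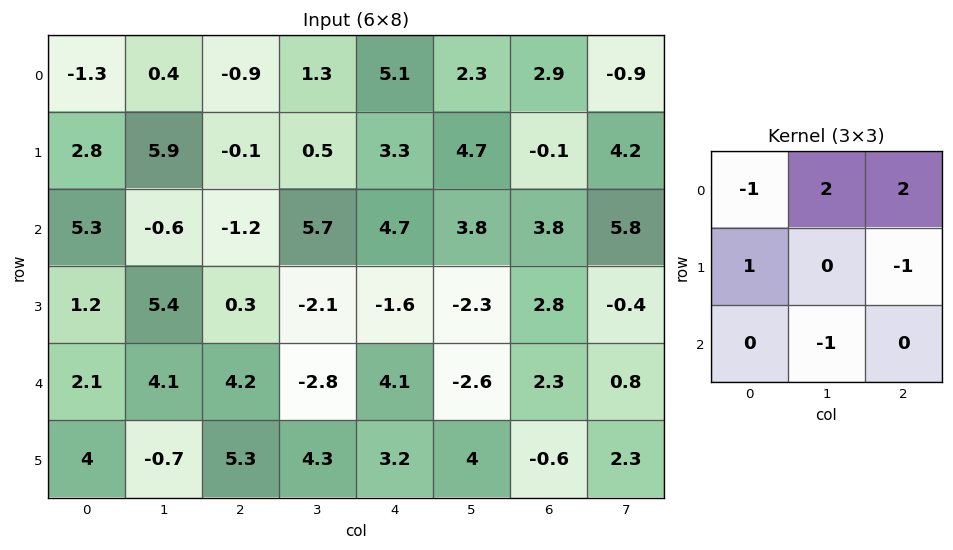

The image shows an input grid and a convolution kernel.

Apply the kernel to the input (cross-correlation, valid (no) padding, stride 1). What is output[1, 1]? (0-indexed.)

-11.7

The receptive field on the input at this output position is [5.9 -0.1 0.5 / -0.6 -1.2 5.7 / 5.4 0.3 -2.1]. Elementwise product with the kernel and sum: 5.9·-1 + -0.1·2 + 0.5·2 + -0.6·1 + 5.7·-1 + 0.3·-1.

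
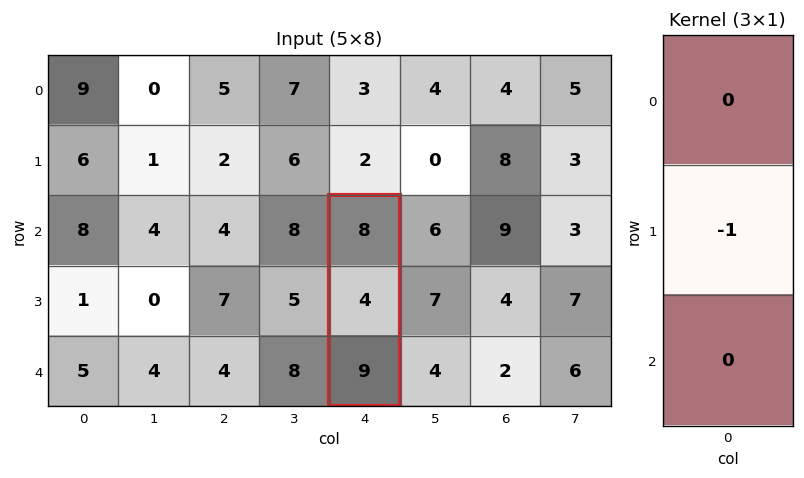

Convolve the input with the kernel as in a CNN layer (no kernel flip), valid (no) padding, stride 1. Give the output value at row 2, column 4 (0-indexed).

The receptive field on the input at this output position is [8 / 4 / 9]. Elementwise product with the kernel and sum: 4·-1.

-4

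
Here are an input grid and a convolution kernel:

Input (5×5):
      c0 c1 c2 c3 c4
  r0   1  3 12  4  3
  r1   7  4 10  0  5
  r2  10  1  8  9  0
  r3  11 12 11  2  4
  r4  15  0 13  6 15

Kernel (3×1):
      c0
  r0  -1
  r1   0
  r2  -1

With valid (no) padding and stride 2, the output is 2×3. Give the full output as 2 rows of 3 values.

-11 -20 -3
-25 -21 -15

Output[0,0]: The receptive field on the input at this output position is [1 / 7 / 10]. Elementwise product with the kernel and sum: 1·-1 + 10·-1.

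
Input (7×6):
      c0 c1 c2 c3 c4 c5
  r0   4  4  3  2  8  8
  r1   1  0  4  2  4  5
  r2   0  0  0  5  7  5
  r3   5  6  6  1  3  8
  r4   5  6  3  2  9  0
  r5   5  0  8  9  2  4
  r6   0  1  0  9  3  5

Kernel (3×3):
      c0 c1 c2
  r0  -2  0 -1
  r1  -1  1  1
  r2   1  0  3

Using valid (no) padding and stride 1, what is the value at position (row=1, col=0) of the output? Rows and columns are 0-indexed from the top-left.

The receptive field on the input at this output position is [1 0 4 / 0 0 0 / 5 6 6]. Elementwise product with the kernel and sum: 1·-2 + 4·-1 + 0·-1 + 0·1 + 0·1 + 5·1 + 6·3.

17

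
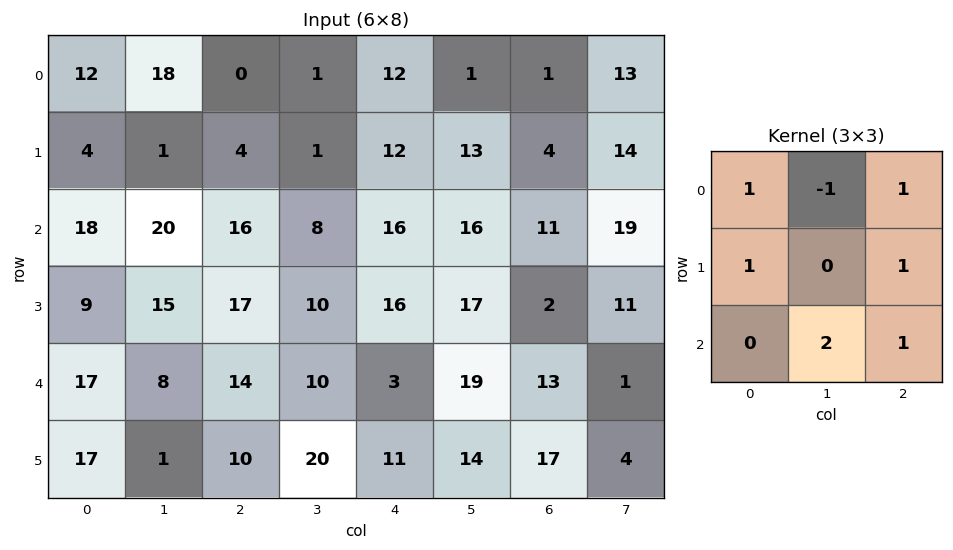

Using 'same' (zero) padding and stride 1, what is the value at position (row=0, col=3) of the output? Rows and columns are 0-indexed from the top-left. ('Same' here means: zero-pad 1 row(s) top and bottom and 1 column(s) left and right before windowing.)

The receptive field on the zero-padded input at this output position is [0 0 0 / 0 1 12 / 4 1 12]. Elementwise product with the kernel and sum: 0·1 + 0·-1 + 0·1 + 0·1 + 12·1 + 1·2 + 12·1.

26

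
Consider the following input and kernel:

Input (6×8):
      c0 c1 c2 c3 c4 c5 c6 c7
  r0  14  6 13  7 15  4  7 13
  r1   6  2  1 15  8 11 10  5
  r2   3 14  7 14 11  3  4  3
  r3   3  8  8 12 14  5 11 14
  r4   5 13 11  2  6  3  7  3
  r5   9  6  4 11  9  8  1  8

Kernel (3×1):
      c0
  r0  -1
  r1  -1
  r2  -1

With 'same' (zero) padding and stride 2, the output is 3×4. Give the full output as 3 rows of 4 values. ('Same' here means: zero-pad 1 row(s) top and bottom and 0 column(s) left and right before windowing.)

Output[0,0]: The receptive field on the zero-padded input at this output position is [0 / 14 / 6]. Elementwise product with the kernel and sum: 0·-1 + 14·-1 + 6·-1.

-20 -14 -23 -17
-12 -16 -33 -25
-17 -23 -29 -19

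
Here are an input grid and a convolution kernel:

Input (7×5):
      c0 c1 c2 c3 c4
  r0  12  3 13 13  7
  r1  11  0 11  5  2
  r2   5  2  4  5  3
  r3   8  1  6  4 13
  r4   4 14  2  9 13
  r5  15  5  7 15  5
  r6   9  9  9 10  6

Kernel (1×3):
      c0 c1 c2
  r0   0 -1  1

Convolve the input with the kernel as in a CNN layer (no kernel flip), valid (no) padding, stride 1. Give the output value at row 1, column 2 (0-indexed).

-3

The receptive field on the input at this output position is [11 5 2]. Elementwise product with the kernel and sum: 5·-1 + 2·1.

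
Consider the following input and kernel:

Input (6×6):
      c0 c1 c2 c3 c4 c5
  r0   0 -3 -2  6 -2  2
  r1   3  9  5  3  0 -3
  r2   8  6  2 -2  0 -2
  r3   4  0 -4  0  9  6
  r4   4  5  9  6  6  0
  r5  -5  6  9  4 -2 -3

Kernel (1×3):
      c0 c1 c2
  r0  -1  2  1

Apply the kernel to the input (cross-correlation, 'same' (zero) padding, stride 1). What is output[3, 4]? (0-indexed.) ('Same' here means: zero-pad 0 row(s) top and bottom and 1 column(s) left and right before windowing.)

The receptive field on the zero-padded input at this output position is [0 9 6]. Elementwise product with the kernel and sum: 0·-1 + 9·2 + 6·1.

24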